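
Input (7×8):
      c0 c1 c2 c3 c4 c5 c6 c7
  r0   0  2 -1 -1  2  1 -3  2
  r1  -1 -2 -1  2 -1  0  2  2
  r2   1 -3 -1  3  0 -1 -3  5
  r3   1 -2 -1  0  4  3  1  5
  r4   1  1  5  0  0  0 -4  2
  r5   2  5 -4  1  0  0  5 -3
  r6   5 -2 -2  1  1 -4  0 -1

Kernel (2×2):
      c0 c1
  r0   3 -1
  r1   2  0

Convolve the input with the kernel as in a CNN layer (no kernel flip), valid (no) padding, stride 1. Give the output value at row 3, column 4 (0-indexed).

The receptive field on the input at this output position is [4 3 / 0 0]. Elementwise product with the kernel and sum: 4·3 + 3·-1 + 0·2.

9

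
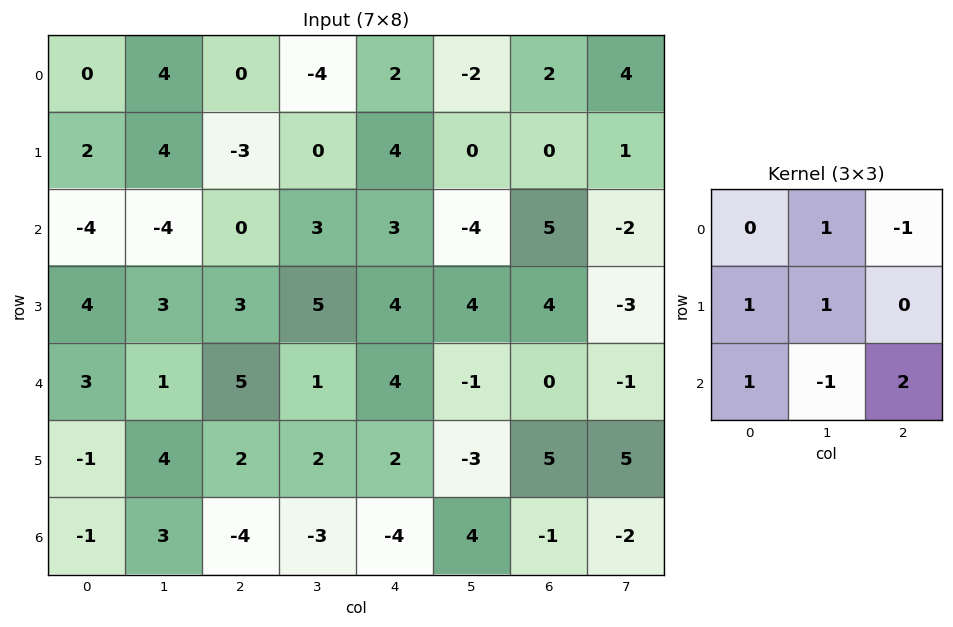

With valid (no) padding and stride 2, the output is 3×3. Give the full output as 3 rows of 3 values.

10 -6 17
15 20 4
-13 -8 -12

Output[0,0]: The receptive field on the input at this output position is [0 4 0 / 2 4 -3 / -4 -4 0]. Elementwise product with the kernel and sum: 4·1 + 0·-1 + 2·1 + 4·1 + -4·1 + -4·-1 + 0·2.
Output[0,1]: The receptive field on the input at this output position is [0 -4 2 / -3 0 4 / 0 3 3]. Elementwise product with the kernel and sum: -4·1 + 2·-1 + -3·1 + 0·1 + 0·1 + 3·-1 + 3·2.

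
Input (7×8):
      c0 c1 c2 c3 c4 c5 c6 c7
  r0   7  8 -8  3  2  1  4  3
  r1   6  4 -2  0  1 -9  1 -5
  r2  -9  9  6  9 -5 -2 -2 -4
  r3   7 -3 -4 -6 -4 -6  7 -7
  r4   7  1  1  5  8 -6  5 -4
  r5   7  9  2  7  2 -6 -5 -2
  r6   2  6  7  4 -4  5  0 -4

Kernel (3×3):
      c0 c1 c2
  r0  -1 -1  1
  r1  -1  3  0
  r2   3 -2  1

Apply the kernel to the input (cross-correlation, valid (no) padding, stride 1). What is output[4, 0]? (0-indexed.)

The receptive field on the input at this output position is [7 1 1 / 7 9 2 / 2 6 7]. Elementwise product with the kernel and sum: 7·-1 + 1·-1 + 1·1 + 7·-1 + 9·3 + 2·3 + 6·-2 + 7·1.

14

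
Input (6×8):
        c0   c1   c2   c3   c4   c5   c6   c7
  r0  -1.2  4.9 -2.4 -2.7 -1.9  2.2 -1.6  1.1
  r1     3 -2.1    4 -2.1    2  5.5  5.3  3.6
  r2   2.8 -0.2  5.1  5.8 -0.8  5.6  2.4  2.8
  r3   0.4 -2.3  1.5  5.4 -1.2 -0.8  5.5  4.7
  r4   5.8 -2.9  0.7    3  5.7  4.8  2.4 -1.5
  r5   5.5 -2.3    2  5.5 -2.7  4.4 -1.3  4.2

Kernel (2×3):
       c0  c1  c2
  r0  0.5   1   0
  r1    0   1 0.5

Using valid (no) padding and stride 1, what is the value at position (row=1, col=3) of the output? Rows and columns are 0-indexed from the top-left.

The receptive field on the input at this output position is [-2.1 2 5.5 / 5.8 -0.8 5.6]. Elementwise product with the kernel and sum: -2.1·0.5 + 2·1 + -0.8·1 + 5.6·0.5.

2.95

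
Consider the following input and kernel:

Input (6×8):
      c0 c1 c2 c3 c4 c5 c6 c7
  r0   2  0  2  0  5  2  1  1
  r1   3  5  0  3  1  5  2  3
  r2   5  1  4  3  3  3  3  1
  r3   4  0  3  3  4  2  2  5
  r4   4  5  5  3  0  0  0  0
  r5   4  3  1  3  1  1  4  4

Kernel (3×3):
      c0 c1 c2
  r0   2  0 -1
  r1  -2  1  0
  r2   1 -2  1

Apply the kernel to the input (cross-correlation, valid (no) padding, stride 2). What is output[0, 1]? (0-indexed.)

3

The receptive field on the input at this output position is [2 0 5 / 0 3 1 / 4 3 3]. Elementwise product with the kernel and sum: 2·2 + 5·-1 + 0·-2 + 3·1 + 4·1 + 3·-2 + 3·1.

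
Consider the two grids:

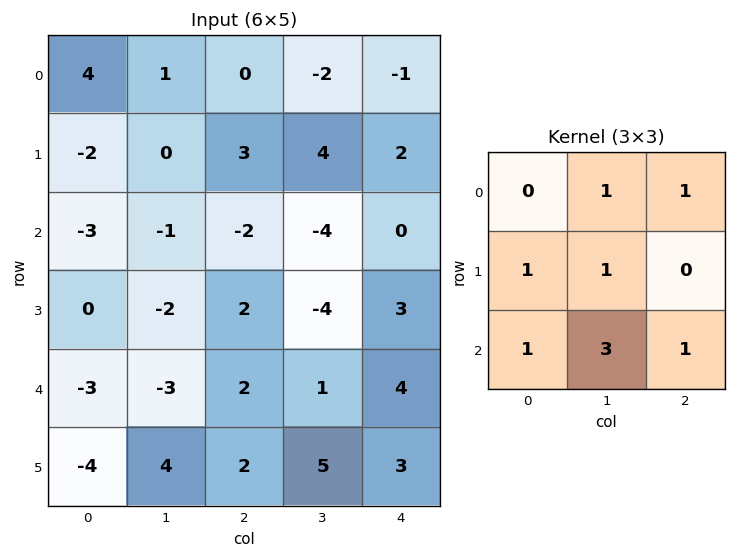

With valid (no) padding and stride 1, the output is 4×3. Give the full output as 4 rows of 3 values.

Output[0,0]: The receptive field on the input at this output position is [4 1 0 / -2 0 3 / -3 -1 -2]. Elementwise product with the kernel and sum: 1·1 + 0·1 + -2·1 + 0·1 + -3·1 + -1·3 + -2·1.

-9 -10 -10
-5 4 -7
-15 -2 3
4 12 22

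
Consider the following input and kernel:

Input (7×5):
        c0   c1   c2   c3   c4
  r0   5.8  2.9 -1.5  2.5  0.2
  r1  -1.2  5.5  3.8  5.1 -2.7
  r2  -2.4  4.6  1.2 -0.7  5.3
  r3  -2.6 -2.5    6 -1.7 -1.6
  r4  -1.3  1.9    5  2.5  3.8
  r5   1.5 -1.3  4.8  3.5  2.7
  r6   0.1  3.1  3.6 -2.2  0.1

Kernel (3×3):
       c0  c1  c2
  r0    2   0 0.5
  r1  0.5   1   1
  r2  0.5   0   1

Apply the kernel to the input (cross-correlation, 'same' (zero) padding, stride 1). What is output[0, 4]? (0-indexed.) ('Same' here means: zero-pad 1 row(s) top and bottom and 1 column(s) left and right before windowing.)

4

The receptive field on the zero-padded input at this output position is [0 0 0 / 2.5 0.2 0 / 5.1 -2.7 0]. Elementwise product with the kernel and sum: 0·2 + 0·0.5 + 2.5·0.5 + 0.2·1 + 0·1 + 5.1·0.5 + 0·1.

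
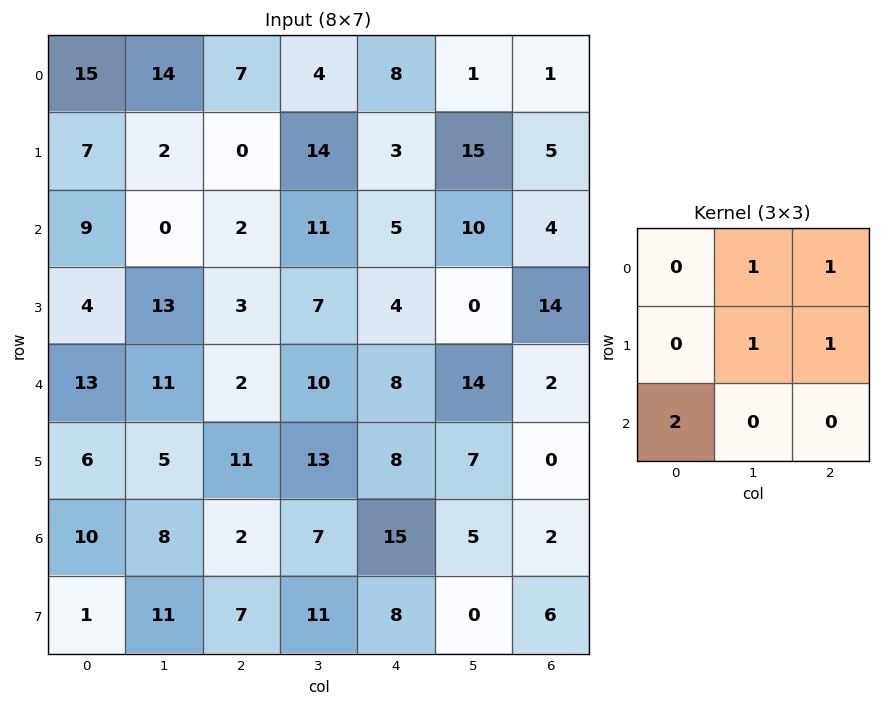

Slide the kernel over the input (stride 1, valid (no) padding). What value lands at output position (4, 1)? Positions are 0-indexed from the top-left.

52

The receptive field on the input at this output position is [11 2 10 / 5 11 13 / 8 2 7]. Elementwise product with the kernel and sum: 2·1 + 10·1 + 11·1 + 13·1 + 8·2.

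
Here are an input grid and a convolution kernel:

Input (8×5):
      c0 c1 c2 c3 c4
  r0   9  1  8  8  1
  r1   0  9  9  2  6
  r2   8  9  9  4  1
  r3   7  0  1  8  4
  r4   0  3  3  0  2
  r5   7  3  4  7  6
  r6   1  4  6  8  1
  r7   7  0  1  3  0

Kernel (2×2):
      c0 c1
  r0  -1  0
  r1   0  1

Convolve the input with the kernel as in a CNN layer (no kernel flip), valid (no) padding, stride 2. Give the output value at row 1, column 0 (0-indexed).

The receptive field on the input at this output position is [8 9 / 7 0]. Elementwise product with the kernel and sum: 8·-1 + 0·1.

-8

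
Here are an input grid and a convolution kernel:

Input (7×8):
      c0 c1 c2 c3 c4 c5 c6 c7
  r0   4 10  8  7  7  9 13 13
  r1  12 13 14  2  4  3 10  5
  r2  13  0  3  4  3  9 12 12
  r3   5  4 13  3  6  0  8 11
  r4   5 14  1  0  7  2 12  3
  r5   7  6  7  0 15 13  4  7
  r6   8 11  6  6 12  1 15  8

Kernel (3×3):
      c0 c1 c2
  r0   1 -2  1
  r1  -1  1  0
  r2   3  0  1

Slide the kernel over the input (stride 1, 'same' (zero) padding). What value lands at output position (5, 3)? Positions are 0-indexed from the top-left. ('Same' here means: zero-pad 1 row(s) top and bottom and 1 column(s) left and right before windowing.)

The receptive field on the zero-padded input at this output position is [1 0 7 / 7 0 15 / 6 6 12]. Elementwise product with the kernel and sum: 1·1 + 0·-2 + 7·1 + 7·-1 + 0·1 + 6·3 + 12·1.

31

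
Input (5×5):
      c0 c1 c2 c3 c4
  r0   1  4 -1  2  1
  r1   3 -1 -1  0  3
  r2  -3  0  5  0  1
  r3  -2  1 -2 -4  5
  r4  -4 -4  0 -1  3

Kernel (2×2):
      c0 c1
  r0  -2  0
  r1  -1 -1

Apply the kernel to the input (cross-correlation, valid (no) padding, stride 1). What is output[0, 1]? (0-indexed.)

-6

The receptive field on the input at this output position is [4 -1 / -1 -1]. Elementwise product with the kernel and sum: 4·-2 + -1·-1 + -1·-1.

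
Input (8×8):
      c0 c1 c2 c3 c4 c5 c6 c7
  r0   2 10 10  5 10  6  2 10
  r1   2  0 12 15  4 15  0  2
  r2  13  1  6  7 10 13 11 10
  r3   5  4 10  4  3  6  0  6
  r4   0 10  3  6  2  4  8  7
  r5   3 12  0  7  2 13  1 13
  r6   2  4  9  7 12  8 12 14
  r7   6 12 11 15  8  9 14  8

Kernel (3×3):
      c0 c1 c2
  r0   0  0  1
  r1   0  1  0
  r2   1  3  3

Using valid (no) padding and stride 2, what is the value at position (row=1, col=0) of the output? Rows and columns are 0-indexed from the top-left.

49

The receptive field on the input at this output position is [13 1 6 / 5 4 10 / 0 10 3]. Elementwise product with the kernel and sum: 6·1 + 4·1 + 0·1 + 10·3 + 3·3.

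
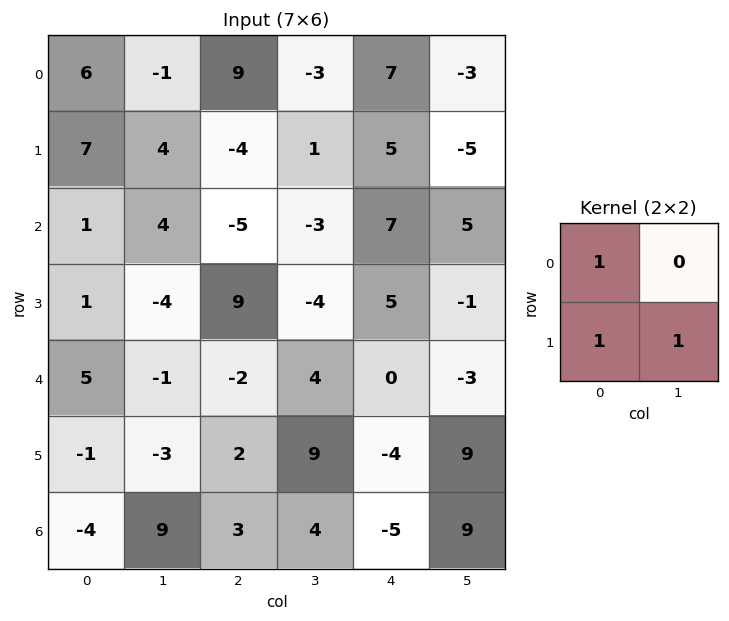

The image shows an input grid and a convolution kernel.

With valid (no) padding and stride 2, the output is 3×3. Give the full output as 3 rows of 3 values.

Output[0,0]: The receptive field on the input at this output position is [6 -1 / 7 4]. Elementwise product with the kernel and sum: 6·1 + 7·1 + 4·1.
Output[0,1]: The receptive field on the input at this output position is [9 -3 / -4 1]. Elementwise product with the kernel and sum: 9·1 + -4·1 + 1·1.

17 6 7
-2 0 11
1 9 5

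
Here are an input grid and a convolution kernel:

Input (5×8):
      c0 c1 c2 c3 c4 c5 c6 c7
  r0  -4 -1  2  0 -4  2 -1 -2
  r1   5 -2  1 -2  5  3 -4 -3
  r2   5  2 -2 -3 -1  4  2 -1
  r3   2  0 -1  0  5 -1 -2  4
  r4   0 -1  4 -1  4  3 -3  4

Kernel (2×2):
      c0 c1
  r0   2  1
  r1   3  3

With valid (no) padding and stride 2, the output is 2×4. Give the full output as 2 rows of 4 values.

0 1 18 -25
18 -10 14 9

Output[0,0]: The receptive field on the input at this output position is [-4 -1 / 5 -2]. Elementwise product with the kernel and sum: -4·2 + -1·1 + 5·3 + -2·3.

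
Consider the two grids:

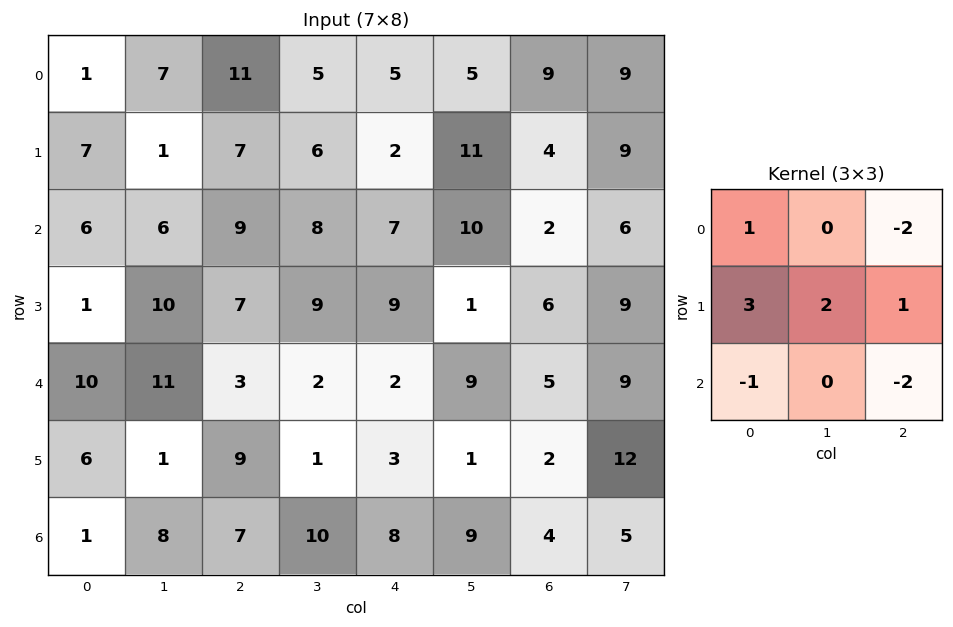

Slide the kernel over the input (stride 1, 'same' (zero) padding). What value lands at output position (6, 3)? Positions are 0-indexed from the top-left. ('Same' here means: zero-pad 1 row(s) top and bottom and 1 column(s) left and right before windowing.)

The receptive field on the zero-padded input at this output position is [9 1 3 / 7 10 8 / 0 0 0]. Elementwise product with the kernel and sum: 9·1 + 3·-2 + 7·3 + 10·2 + 8·1 + 0·-1 + 0·-2.

52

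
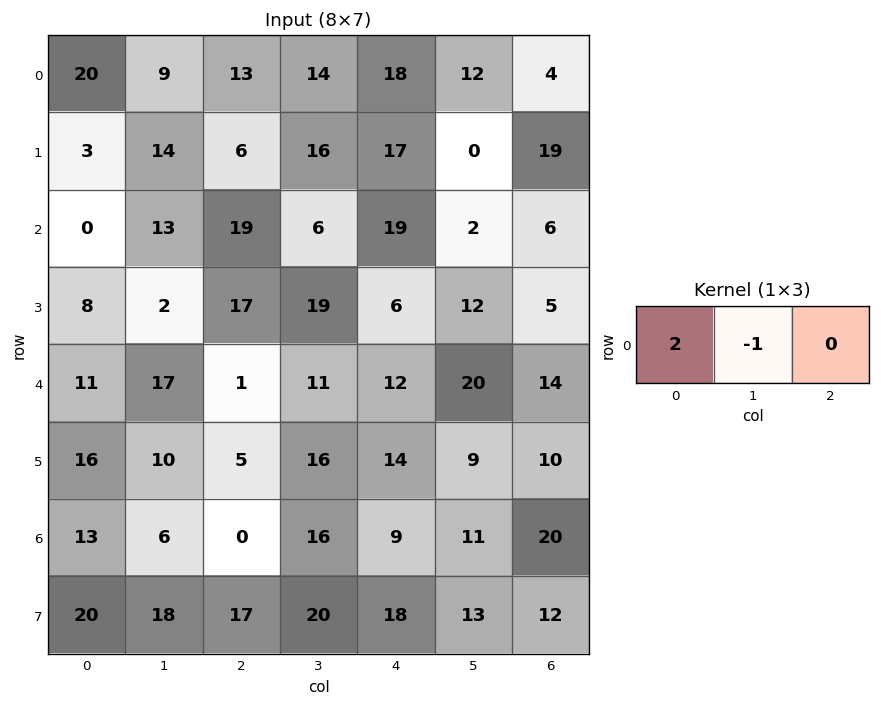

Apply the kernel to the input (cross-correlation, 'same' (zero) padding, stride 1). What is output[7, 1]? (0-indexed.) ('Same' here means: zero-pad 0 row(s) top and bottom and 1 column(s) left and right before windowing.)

The receptive field on the zero-padded input at this output position is [20 18 17]. Elementwise product with the kernel and sum: 20·2 + 18·-1.

22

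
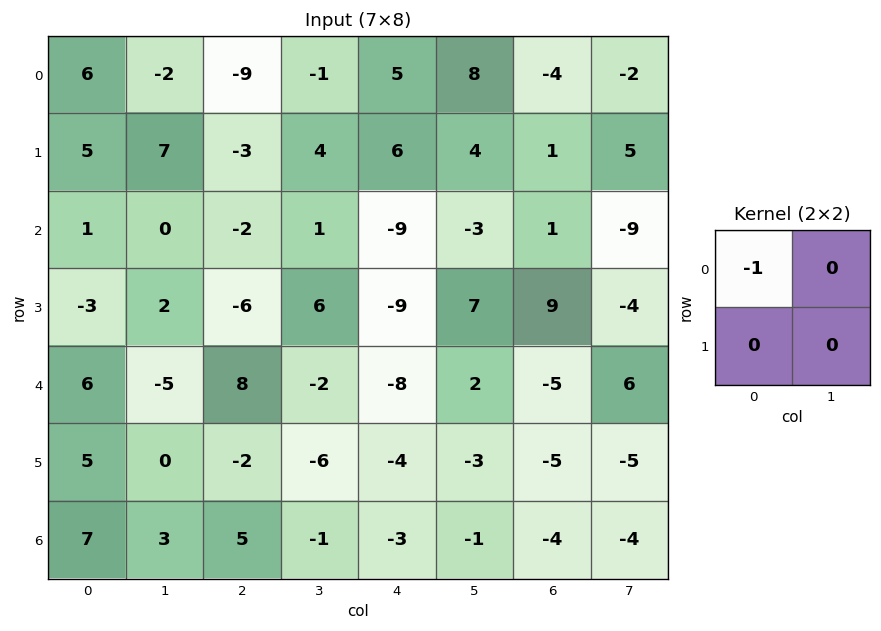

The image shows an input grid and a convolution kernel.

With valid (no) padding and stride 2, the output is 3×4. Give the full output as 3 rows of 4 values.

Output[0,0]: The receptive field on the input at this output position is [6 -2 / 5 7]. Elementwise product with the kernel and sum: 6·-1.

-6 9 -5 4
-1 2 9 -1
-6 -8 8 5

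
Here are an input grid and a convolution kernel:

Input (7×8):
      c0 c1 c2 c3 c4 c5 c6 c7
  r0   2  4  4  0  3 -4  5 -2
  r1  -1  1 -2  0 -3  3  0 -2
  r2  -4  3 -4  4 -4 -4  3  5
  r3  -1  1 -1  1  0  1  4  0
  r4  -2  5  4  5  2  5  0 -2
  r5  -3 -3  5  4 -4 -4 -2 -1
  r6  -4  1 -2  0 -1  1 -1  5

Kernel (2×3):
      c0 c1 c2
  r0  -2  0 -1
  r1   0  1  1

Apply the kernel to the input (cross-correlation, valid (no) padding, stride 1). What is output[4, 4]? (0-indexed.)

The receptive field on the input at this output position is [2 5 0 / -4 -4 -2]. Elementwise product with the kernel and sum: 2·-2 + 0·-1 + -4·1 + -2·1.

-10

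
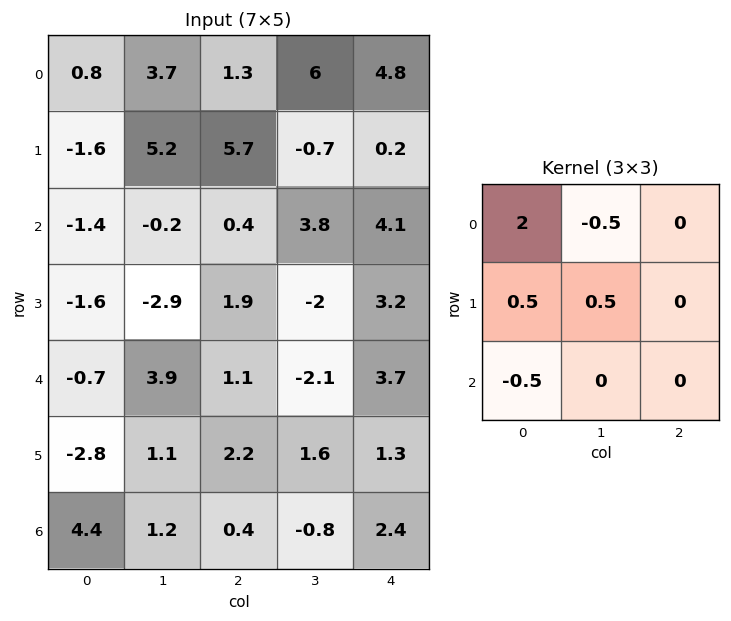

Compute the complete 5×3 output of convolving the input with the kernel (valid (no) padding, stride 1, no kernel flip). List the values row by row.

Output[0,0]: The receptive field on the input at this output position is [0.8 3.7 1.3 / -1.6 5.2 5.7 / -1.4 -0.2 0.4]. Elementwise product with the kernel and sum: 0.8·2 + 3.7·-0.5 + -1.6·0.5 + 5.2·0.5 + -1.4·-0.5.
Output[0,1]: The receptive field on the input at this output position is [3.7 1.3 6 / 5.2 5.7 -0.7 / -0.2 0.4 3.8]. Elementwise product with the kernel and sum: 3.7·2 + 1.3·-0.5 + 5.2·0.5 + 5.7·0.5 + -0.2·-0.5.

2.25 12.3 1.9
-5.8 9.1 12.9
-4.6 -3.05 -1.7
1.25 -4.8 3.2
-6.4 8.3 4.95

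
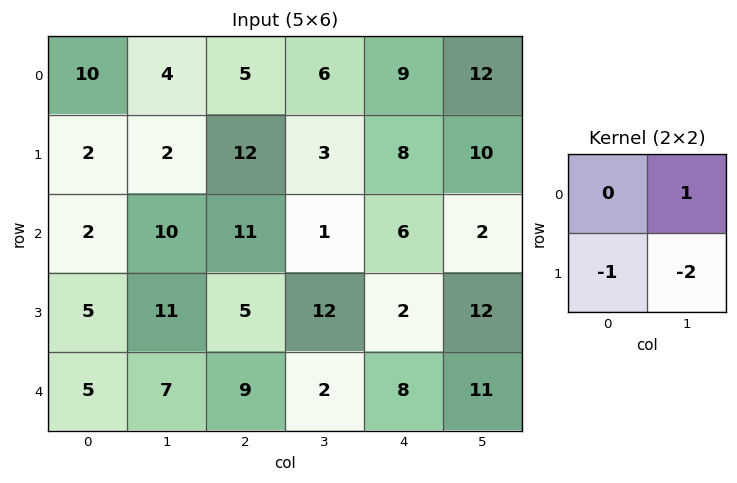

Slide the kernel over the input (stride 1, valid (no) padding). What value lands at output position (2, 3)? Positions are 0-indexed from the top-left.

The receptive field on the input at this output position is [1 6 / 12 2]. Elementwise product with the kernel and sum: 6·1 + 12·-1 + 2·-2.

-10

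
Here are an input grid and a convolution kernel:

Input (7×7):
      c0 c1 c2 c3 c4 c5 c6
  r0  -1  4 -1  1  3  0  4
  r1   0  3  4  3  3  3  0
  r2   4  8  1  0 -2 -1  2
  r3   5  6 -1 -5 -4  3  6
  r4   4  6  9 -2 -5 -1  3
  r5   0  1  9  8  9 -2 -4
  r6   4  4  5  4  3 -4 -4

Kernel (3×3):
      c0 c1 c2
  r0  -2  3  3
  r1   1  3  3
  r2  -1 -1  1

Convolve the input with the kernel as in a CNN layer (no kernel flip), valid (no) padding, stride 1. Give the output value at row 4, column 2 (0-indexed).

The receptive field on the input at this output position is [9 -2 -5 / 9 8 9 / 5 4 3]. Elementwise product with the kernel and sum: 9·-2 + -2·3 + -5·3 + 9·1 + 8·3 + 9·3 + 5·-1 + 4·-1 + 3·1.

15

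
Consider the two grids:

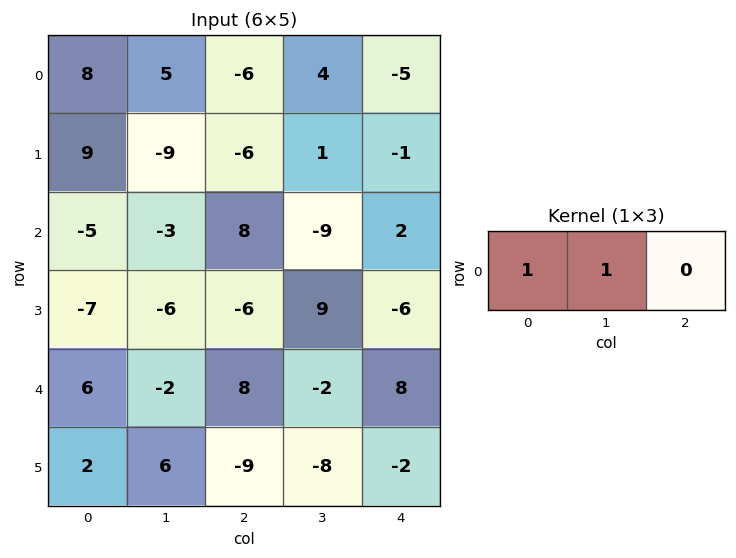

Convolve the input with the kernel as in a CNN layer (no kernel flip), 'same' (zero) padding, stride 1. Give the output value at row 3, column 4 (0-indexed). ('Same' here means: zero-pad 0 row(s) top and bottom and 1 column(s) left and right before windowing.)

The receptive field on the zero-padded input at this output position is [9 -6 0]. Elementwise product with the kernel and sum: 9·1 + -6·1.

3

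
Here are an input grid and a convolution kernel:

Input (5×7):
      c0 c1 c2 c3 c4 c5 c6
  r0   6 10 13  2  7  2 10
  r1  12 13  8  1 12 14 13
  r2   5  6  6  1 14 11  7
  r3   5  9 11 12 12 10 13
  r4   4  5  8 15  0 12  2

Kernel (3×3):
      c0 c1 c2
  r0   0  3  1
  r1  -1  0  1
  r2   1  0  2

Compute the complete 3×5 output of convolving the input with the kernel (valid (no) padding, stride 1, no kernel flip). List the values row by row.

Output[0,0]: The receptive field on the input at this output position is [6 10 13 / 12 13 8 / 5 6 6]. Elementwise product with the kernel and sum: 10·3 + 13·1 + 12·-1 + 8·1 + 5·1 + 6·2.
Output[0,1]: The receptive field on the input at this output position is [10 13 2 / 13 8 1 / 6 6 1]. Elementwise product with the kernel and sum: 13·3 + 2·1 + 13·-1 + 1·1 + 6·1 + 1·2.

56 37 51 59 45
75 53 58 92 86
50 57 26 90 45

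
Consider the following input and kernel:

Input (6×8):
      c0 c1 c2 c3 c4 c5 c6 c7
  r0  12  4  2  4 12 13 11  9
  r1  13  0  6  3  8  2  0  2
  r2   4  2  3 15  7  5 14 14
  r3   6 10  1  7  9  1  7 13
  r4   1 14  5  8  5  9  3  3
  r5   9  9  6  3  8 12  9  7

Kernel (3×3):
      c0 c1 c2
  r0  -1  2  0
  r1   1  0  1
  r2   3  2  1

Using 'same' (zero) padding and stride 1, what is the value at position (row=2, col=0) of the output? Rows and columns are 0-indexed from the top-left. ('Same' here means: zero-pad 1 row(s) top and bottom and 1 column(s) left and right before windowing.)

50

The receptive field on the zero-padded input at this output position is [0 13 0 / 0 4 2 / 0 6 10]. Elementwise product with the kernel and sum: 0·-1 + 13·2 + 0·1 + 2·1 + 0·3 + 6·2 + 10·1.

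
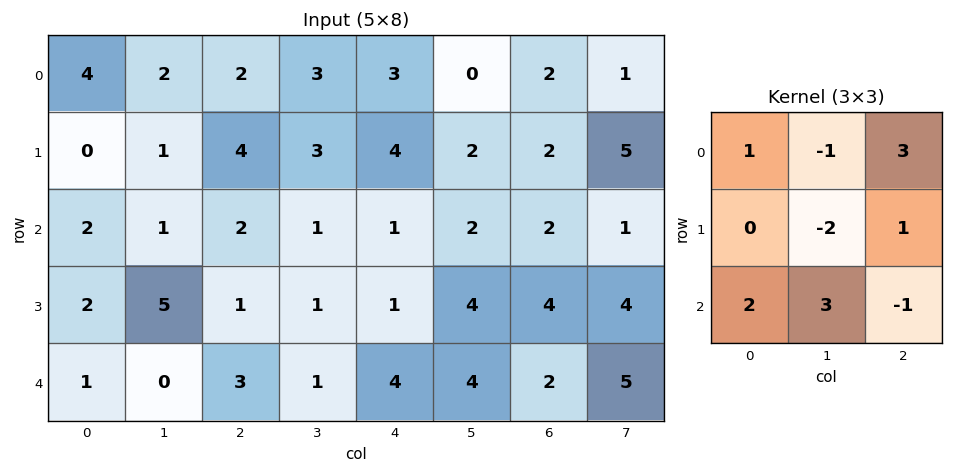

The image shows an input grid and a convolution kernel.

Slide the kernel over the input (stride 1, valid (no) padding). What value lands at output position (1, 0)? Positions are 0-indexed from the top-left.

The receptive field on the input at this output position is [0 1 4 / 2 1 2 / 2 5 1]. Elementwise product with the kernel and sum: 0·1 + 1·-1 + 4·3 + 1·-2 + 2·1 + 2·2 + 5·3 + 1·-1.

29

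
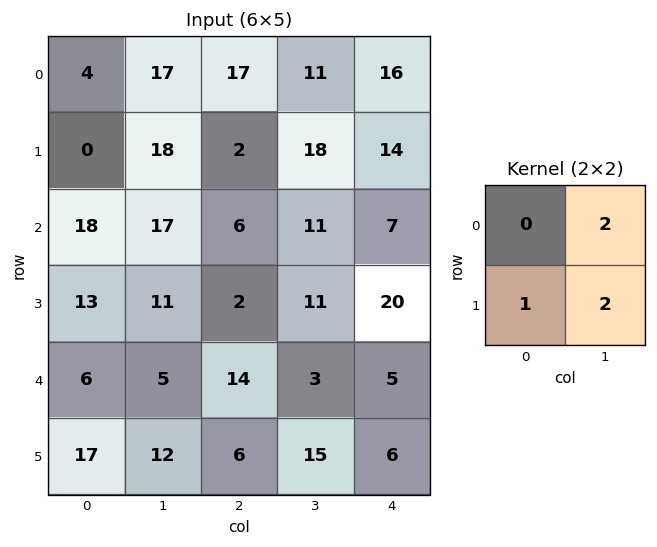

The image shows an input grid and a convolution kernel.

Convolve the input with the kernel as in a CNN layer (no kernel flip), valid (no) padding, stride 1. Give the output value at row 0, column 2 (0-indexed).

The receptive field on the input at this output position is [17 11 / 2 18]. Elementwise product with the kernel and sum: 11·2 + 2·1 + 18·2.

60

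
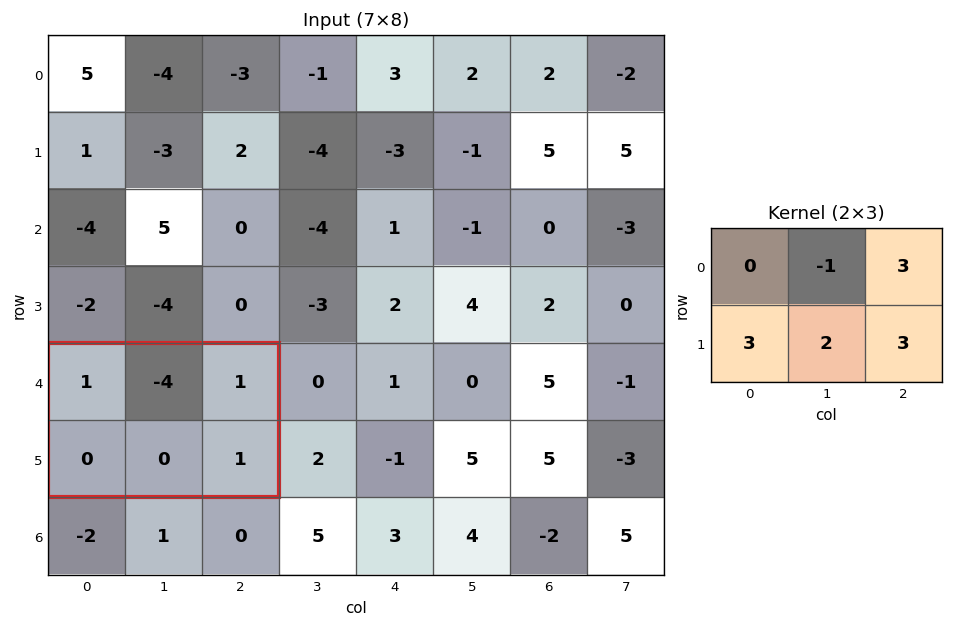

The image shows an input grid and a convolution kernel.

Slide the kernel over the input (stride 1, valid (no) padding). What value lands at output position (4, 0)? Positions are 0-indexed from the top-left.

10

The receptive field on the input at this output position is [1 -4 1 / 0 0 1]. Elementwise product with the kernel and sum: -4·-1 + 1·3 + 0·3 + 0·2 + 1·3.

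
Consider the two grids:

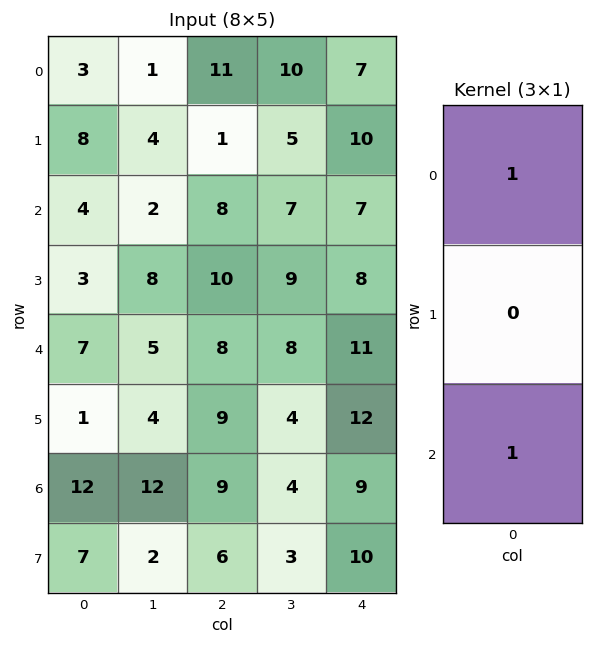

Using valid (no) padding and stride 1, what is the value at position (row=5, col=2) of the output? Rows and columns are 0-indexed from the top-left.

The receptive field on the input at this output position is [9 / 9 / 6]. Elementwise product with the kernel and sum: 9·1 + 6·1.

15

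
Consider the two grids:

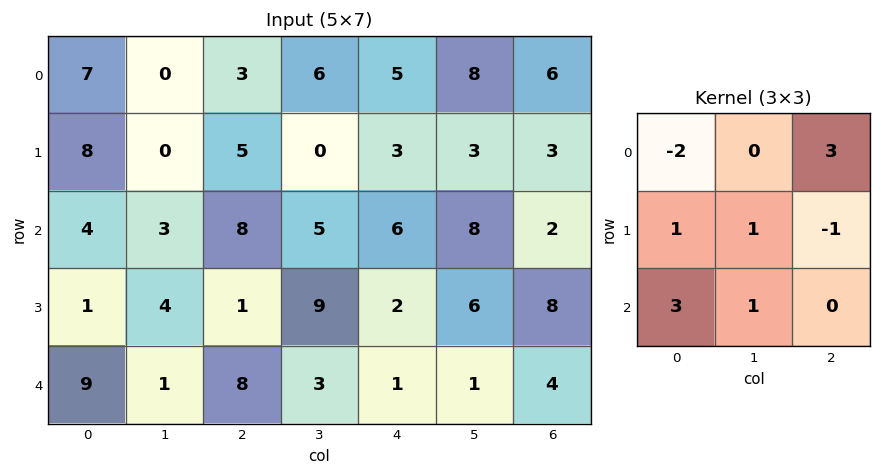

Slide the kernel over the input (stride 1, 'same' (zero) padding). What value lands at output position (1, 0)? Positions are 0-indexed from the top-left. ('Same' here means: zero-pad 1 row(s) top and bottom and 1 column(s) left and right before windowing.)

The receptive field on the zero-padded input at this output position is [0 7 0 / 0 8 0 / 0 4 3]. Elementwise product with the kernel and sum: 0·-2 + 0·3 + 0·1 + 8·1 + 0·-1 + 0·3 + 4·1.

12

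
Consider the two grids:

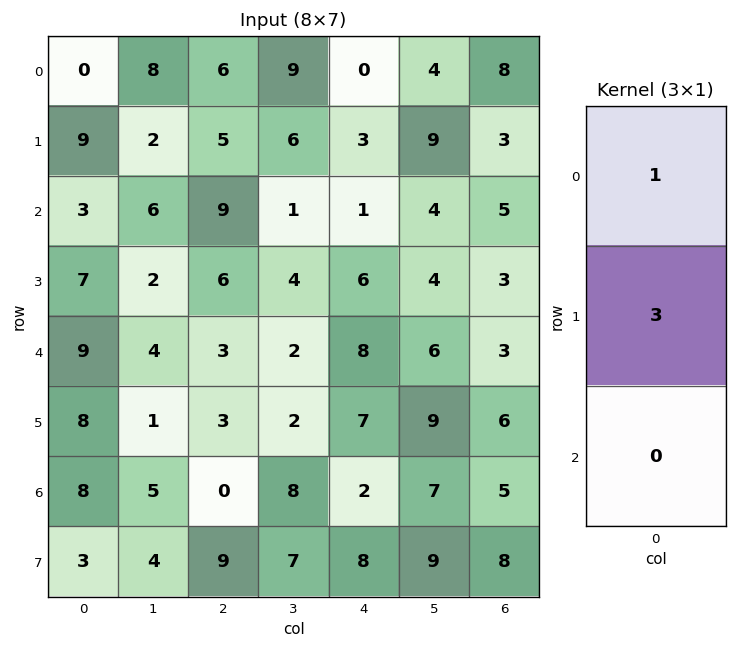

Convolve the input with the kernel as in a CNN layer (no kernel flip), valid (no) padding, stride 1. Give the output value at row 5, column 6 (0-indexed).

21

The receptive field on the input at this output position is [6 / 5 / 8]. Elementwise product with the kernel and sum: 6·1 + 5·3.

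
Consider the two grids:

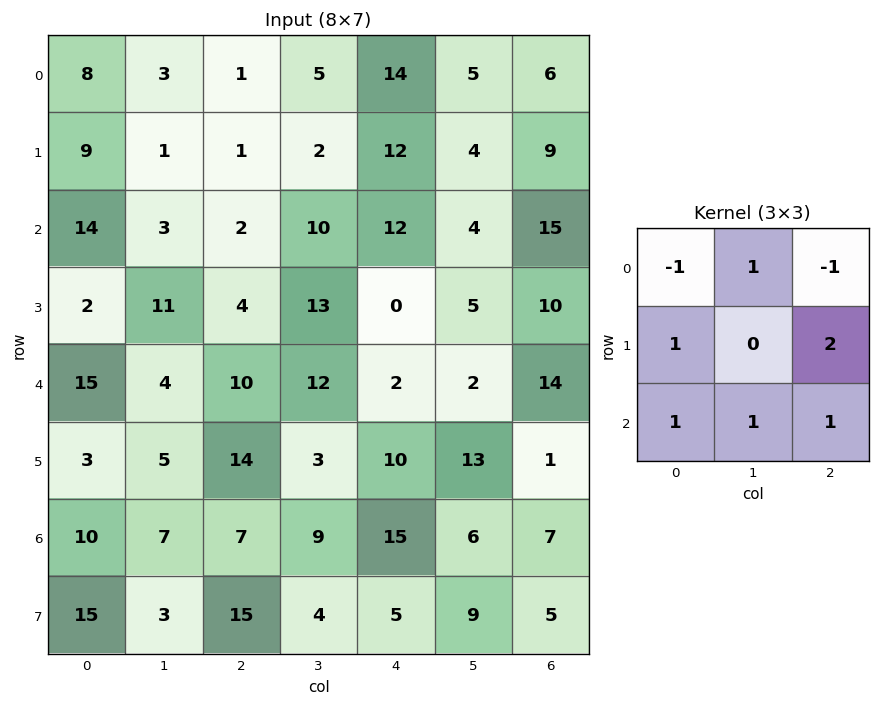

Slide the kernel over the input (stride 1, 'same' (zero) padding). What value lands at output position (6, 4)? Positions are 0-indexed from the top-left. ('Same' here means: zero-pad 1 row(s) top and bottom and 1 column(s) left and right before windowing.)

33

The receptive field on the zero-padded input at this output position is [3 10 13 / 9 15 6 / 4 5 9]. Elementwise product with the kernel and sum: 3·-1 + 10·1 + 13·-1 + 9·1 + 6·2 + 4·1 + 5·1 + 9·1.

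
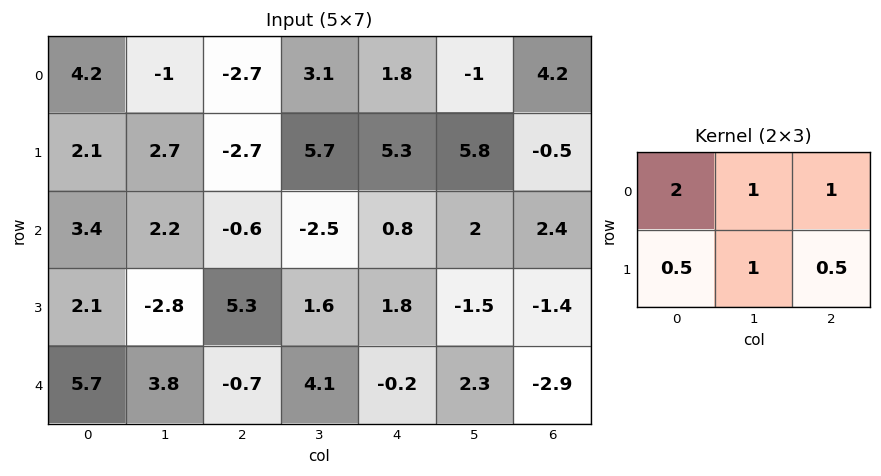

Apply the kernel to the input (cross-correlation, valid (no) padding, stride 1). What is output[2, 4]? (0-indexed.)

4.7

The receptive field on the input at this output position is [0.8 2 2.4 / 1.8 -1.5 -1.4]. Elementwise product with the kernel and sum: 0.8·2 + 2·1 + 2.4·1 + 1.8·0.5 + -1.5·1 + -1.4·0.5.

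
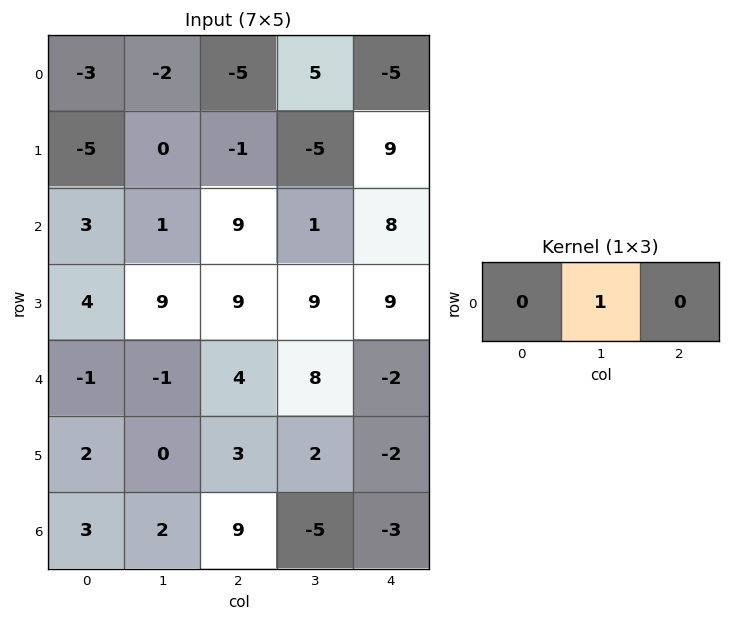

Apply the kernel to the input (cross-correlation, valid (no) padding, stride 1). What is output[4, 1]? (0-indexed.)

4

The receptive field on the input at this output position is [-1 4 8]. Elementwise product with the kernel and sum: 4·1.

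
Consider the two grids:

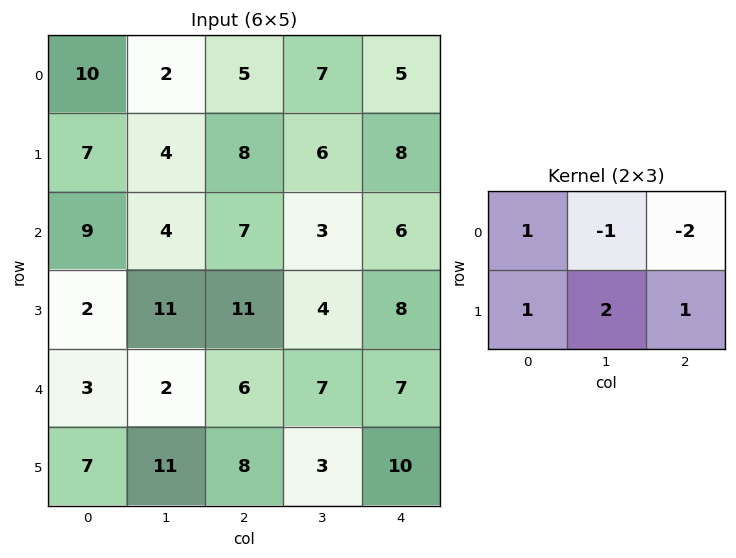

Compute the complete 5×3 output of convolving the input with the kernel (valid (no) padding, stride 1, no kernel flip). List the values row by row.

Output[0,0]: The receptive field on the input at this output position is [10 2 5 / 7 4 8]. Elementwise product with the kernel and sum: 10·1 + 2·-1 + 5·-2 + 7·1 + 4·2 + 8·1.

21 9 16
11 5 5
26 28 19
-18 13 18
26 12 9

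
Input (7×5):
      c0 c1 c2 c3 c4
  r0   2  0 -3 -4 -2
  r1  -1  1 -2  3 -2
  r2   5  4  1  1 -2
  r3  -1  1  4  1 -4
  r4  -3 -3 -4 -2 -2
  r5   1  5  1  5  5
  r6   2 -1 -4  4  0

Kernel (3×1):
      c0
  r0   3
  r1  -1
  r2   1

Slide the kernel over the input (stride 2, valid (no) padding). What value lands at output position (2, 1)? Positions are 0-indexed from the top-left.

-17

The receptive field on the input at this output position is [-4 / 1 / -4]. Elementwise product with the kernel and sum: -4·3 + 1·-1 + -4·1.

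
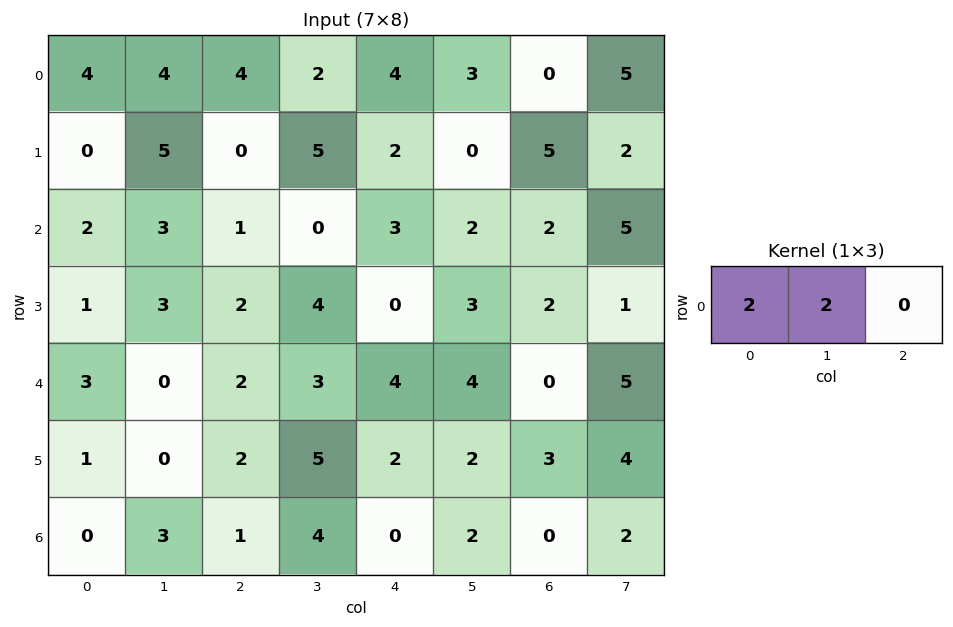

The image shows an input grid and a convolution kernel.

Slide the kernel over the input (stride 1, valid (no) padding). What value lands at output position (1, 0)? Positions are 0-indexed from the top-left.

10

The receptive field on the input at this output position is [0 5 0]. Elementwise product with the kernel and sum: 0·2 + 5·2.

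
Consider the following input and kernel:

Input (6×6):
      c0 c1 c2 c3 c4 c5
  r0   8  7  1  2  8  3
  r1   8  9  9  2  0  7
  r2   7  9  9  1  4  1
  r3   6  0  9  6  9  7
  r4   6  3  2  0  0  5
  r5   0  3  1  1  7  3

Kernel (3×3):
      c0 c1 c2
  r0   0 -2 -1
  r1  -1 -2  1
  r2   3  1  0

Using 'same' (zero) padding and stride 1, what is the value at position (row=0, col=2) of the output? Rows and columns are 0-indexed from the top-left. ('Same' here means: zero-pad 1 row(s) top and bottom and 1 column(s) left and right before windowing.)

29

The receptive field on the zero-padded input at this output position is [0 0 0 / 7 1 2 / 9 9 2]. Elementwise product with the kernel and sum: 0·-2 + 0·-1 + 7·-1 + 1·-2 + 2·1 + 9·3 + 9·1.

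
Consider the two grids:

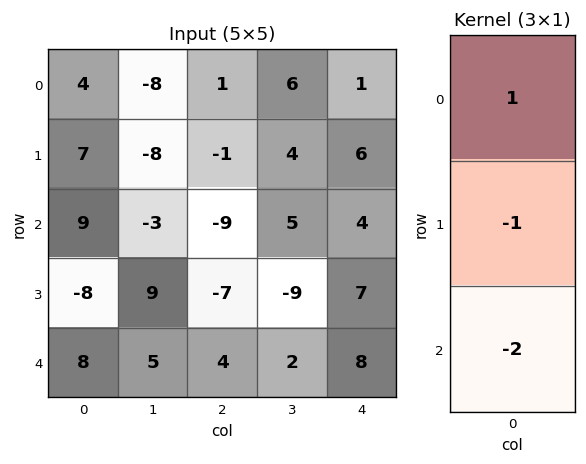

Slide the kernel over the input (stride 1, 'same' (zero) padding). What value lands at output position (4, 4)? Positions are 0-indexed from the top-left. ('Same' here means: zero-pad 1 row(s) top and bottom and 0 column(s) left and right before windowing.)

The receptive field on the zero-padded input at this output position is [7 / 8 / 0]. Elementwise product with the kernel and sum: 7·1 + 8·-1 + 0·-2.

-1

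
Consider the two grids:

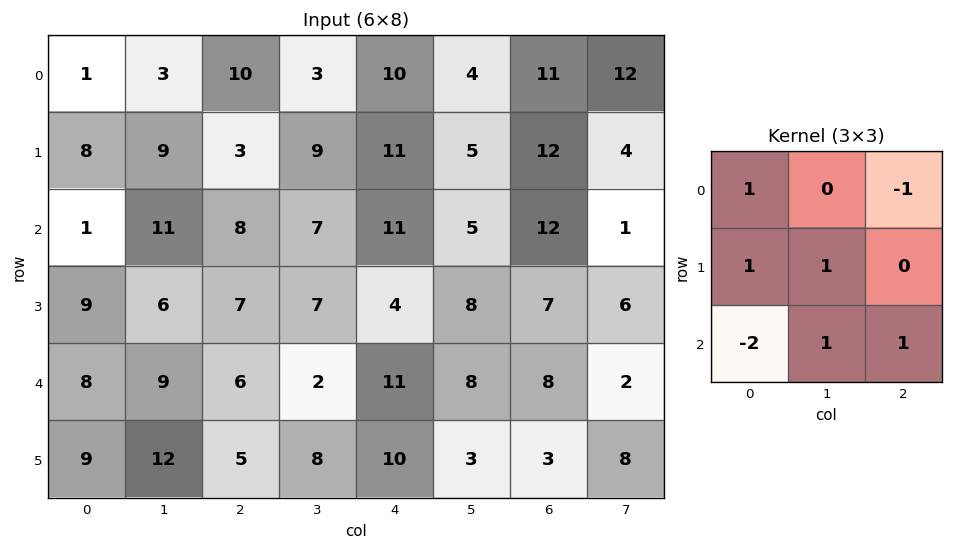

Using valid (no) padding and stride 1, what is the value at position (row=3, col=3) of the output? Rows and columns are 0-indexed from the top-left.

The receptive field on the input at this output position is [7 4 8 / 2 11 8 / 8 10 3]. Elementwise product with the kernel and sum: 7·1 + 8·-1 + 2·1 + 11·1 + 8·-2 + 10·1 + 3·1.

9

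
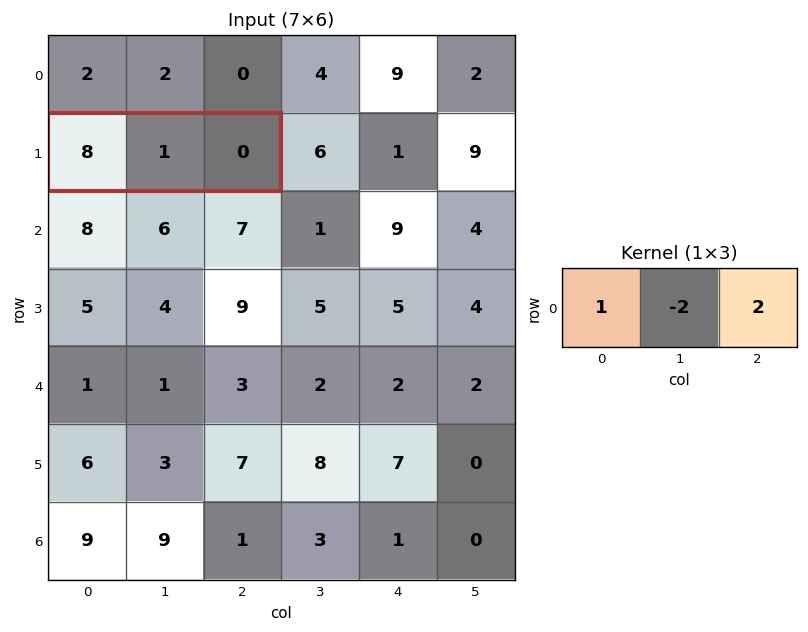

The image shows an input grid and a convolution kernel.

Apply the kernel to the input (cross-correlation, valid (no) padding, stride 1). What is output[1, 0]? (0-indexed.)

6

The receptive field on the input at this output position is [8 1 0]. Elementwise product with the kernel and sum: 8·1 + 1·-2 + 0·2.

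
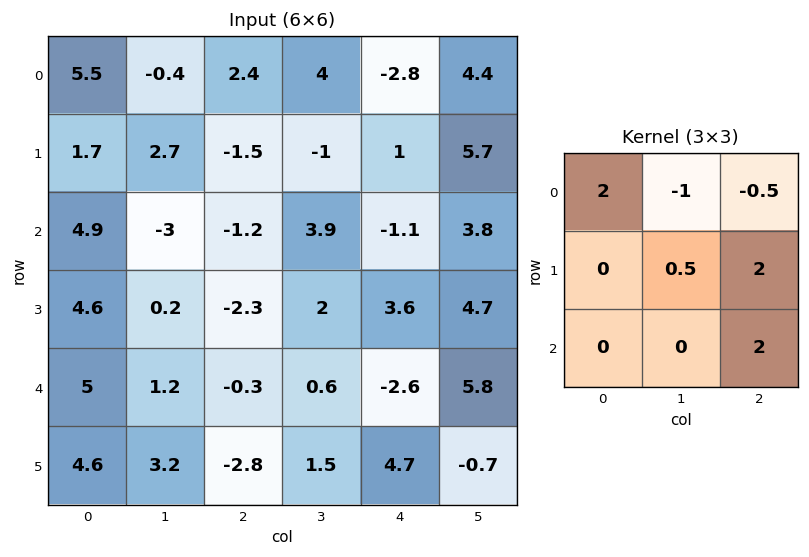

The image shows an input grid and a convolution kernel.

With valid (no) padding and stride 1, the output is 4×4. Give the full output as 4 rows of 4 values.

6.15 -0.15 1.5 28.1
-7.05 18.6 4.45 10.6
8.3 -2.7 -2.75 29.8
4.55 5.75 -3.9 6.95

Output[0,0]: The receptive field on the input at this output position is [5.5 -0.4 2.4 / 1.7 2.7 -1.5 / 4.9 -3 -1.2]. Elementwise product with the kernel and sum: 5.5·2 + -0.4·-1 + 2.4·-0.5 + 2.7·0.5 + -1.5·2 + -1.2·2.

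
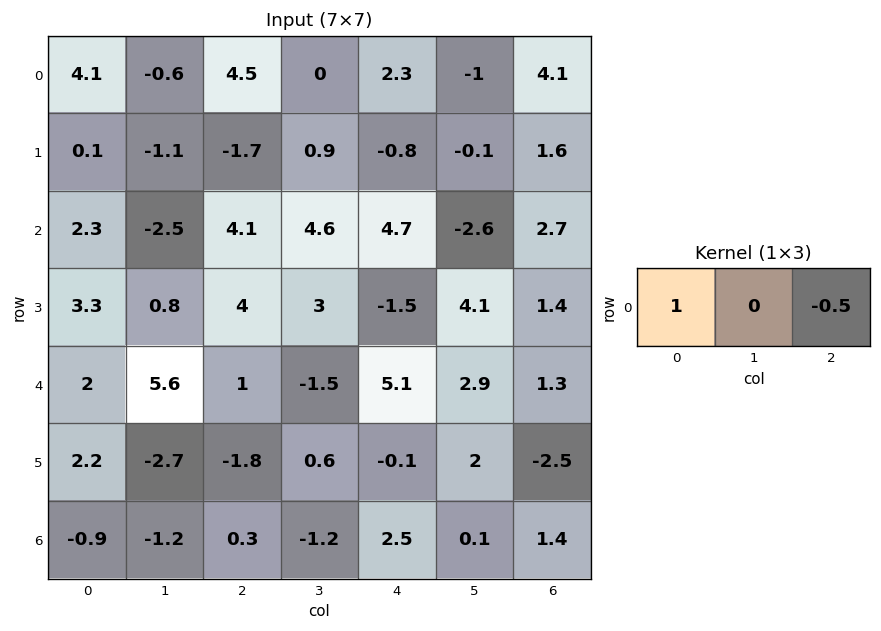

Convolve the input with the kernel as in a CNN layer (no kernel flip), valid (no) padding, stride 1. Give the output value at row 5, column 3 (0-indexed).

-0.4

The receptive field on the input at this output position is [0.6 -0.1 2]. Elementwise product with the kernel and sum: 0.6·1 + 2·-0.5.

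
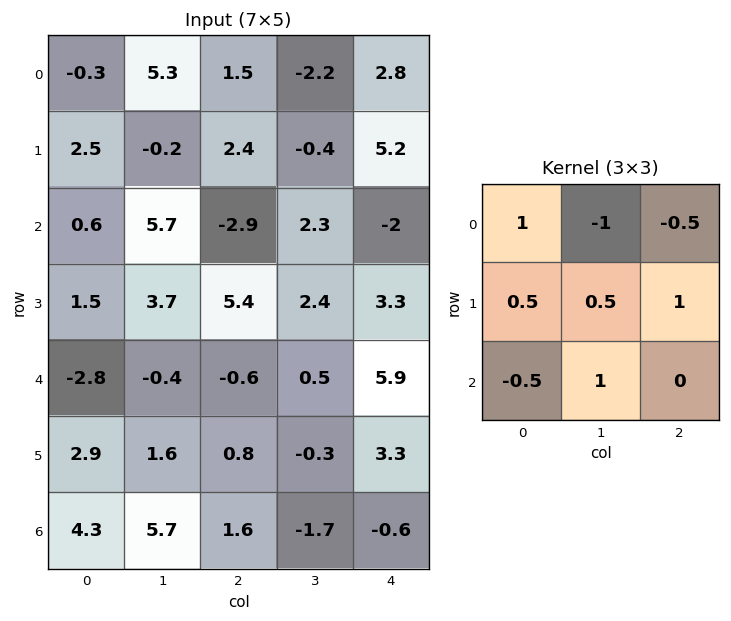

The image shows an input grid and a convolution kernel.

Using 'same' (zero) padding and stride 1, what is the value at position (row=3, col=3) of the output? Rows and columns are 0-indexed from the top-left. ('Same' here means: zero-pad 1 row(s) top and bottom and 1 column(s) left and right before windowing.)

3.8

The receptive field on the zero-padded input at this output position is [-2.9 2.3 -2 / 5.4 2.4 3.3 / -0.6 0.5 5.9]. Elementwise product with the kernel and sum: -2.9·1 + 2.3·-1 + -2·-0.5 + 5.4·0.5 + 2.4·0.5 + 3.3·1 + -0.6·-0.5 + 0.5·1.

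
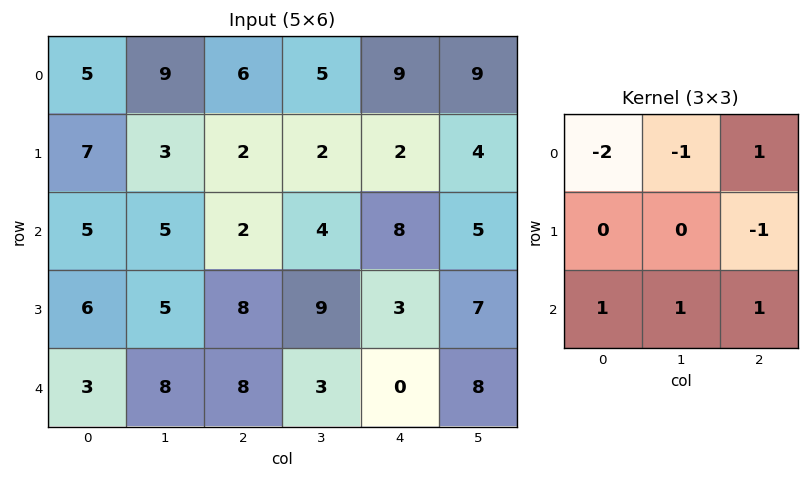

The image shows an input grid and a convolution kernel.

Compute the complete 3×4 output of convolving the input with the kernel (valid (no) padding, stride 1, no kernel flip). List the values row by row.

Output[0,0]: The receptive field on the input at this output position is [5 9 6 / 7 3 2 / 5 5 2]. Elementwise product with the kernel and sum: 5·-2 + 9·-1 + 6·1 + 2·-1 + 5·1 + 5·1 + 2·1.

-3 -10 4 3
2 12 8 12
-2 2 8 -7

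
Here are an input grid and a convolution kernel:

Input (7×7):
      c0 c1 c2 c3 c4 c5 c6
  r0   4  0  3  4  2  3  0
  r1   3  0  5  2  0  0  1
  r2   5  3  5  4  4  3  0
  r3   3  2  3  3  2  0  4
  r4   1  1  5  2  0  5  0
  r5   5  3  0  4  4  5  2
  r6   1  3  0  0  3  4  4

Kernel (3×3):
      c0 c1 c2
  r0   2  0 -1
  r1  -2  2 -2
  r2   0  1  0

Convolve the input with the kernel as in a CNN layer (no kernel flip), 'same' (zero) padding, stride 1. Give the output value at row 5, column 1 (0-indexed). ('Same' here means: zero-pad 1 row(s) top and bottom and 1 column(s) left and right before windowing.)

The receptive field on the zero-padded input at this output position is [1 1 5 / 5 3 0 / 1 3 0]. Elementwise product with the kernel and sum: 1·2 + 5·-1 + 5·-2 + 3·2 + 0·-2 + 3·1.

-4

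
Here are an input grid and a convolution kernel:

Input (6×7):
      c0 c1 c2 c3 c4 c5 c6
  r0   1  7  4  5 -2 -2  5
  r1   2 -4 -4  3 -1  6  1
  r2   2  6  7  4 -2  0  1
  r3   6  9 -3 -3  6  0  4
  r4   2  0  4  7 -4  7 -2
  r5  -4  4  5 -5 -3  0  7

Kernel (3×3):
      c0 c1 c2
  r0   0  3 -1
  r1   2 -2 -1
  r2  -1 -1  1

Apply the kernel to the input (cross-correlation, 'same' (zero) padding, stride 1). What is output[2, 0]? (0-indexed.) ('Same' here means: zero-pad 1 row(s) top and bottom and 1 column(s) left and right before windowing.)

3

The receptive field on the zero-padded input at this output position is [0 2 -4 / 0 2 6 / 0 6 9]. Elementwise product with the kernel and sum: 2·3 + -4·-1 + 0·2 + 2·-2 + 6·-1 + 0·-1 + 6·-1 + 9·1.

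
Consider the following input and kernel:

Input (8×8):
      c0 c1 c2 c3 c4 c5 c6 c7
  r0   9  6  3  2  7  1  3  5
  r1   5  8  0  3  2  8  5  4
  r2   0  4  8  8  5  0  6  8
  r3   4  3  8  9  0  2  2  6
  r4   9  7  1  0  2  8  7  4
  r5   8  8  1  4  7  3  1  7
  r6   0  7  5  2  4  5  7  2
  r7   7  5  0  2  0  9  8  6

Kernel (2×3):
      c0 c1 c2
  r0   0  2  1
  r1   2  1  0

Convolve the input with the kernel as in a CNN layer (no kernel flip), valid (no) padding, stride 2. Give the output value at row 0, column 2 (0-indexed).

17

The receptive field on the input at this output position is [7 1 3 / 2 8 5]. Elementwise product with the kernel and sum: 1·2 + 3·1 + 2·2 + 8·1.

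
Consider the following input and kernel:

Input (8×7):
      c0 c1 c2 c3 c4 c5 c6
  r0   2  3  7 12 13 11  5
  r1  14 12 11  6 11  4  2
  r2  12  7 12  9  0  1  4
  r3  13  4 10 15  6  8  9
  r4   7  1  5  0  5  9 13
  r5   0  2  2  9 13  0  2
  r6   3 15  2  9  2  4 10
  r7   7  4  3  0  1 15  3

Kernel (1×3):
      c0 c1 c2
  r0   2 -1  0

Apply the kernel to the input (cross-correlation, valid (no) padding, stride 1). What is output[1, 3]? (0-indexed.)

1

The receptive field on the input at this output position is [6 11 4]. Elementwise product with the kernel and sum: 6·2 + 11·-1.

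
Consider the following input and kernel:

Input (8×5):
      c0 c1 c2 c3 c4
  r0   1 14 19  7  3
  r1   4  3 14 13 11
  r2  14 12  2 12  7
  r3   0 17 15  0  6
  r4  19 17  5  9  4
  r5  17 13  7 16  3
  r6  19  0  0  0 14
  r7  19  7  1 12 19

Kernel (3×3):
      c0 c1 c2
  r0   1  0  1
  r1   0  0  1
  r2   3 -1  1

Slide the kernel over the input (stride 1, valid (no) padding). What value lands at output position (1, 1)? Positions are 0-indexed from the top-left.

The receptive field on the input at this output position is [3 14 13 / 12 2 12 / 17 15 0]. Elementwise product with the kernel and sum: 3·1 + 13·1 + 12·1 + 17·3 + 15·-1 + 0·1.

64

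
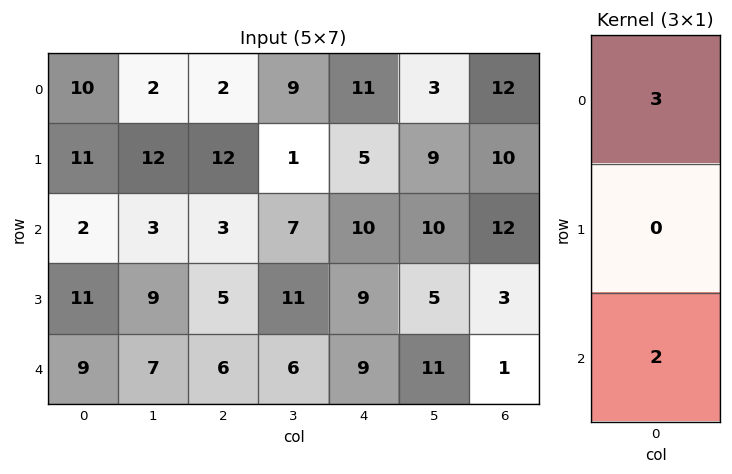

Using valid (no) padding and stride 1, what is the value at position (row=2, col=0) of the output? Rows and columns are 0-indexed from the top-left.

The receptive field on the input at this output position is [2 / 11 / 9]. Elementwise product with the kernel and sum: 2·3 + 9·2.

24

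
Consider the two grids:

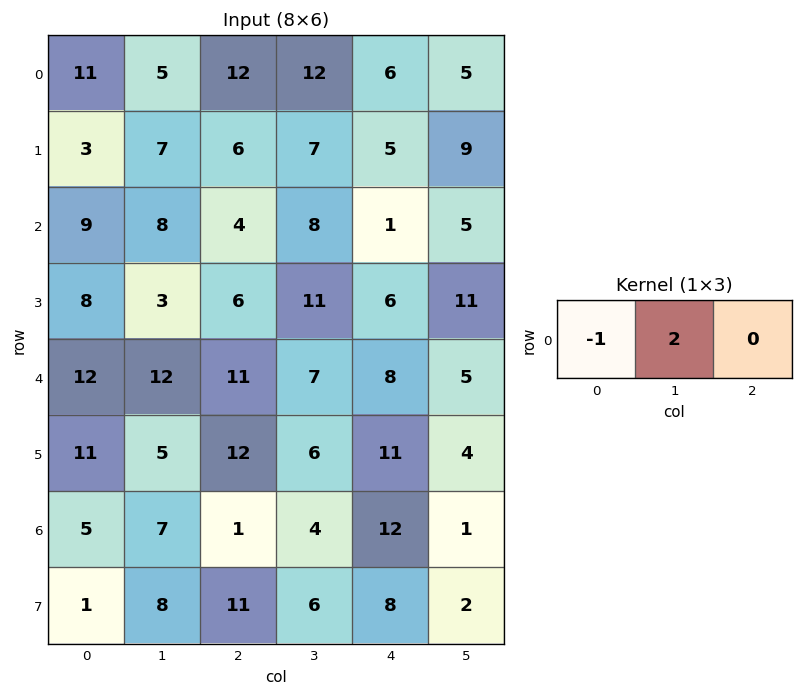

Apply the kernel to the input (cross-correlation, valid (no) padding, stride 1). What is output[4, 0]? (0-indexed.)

12

The receptive field on the input at this output position is [12 12 11]. Elementwise product with the kernel and sum: 12·-1 + 12·2.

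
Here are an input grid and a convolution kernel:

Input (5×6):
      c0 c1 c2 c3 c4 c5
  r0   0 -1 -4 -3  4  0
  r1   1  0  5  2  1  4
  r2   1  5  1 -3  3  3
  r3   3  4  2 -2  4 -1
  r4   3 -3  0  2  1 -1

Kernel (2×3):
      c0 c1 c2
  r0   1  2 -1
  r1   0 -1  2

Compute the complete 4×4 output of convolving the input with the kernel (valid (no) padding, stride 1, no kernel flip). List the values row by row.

12 -7 -14 12
-7 1 17 3
10 4 2 -6
12 14 -6 4

Output[0,0]: The receptive field on the input at this output position is [0 -1 -4 / 1 0 5]. Elementwise product with the kernel and sum: 0·1 + -1·2 + -4·-1 + 0·-1 + 5·2.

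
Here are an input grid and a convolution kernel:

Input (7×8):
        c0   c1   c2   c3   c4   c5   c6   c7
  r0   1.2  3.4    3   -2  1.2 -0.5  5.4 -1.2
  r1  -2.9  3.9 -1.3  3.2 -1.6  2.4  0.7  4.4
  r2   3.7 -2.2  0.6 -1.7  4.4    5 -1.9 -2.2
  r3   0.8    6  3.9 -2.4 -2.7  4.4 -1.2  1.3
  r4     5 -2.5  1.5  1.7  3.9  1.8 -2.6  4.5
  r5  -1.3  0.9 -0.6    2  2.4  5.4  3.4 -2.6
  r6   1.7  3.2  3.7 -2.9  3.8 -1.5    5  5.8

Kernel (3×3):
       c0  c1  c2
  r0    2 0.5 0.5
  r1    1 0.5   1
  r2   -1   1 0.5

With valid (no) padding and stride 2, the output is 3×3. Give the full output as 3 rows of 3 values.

-2.25 4.2 4.8
7.55 4.7 5.25
11.4 3.9 13.1

Output[0,0]: The receptive field on the input at this output position is [1.2 3.4 3 / -2.9 3.9 -1.3 / 3.7 -2.2 0.6]. Elementwise product with the kernel and sum: 1.2·2 + 3.4·0.5 + 3·0.5 + -2.9·1 + 3.9·0.5 + -1.3·1 + 3.7·-1 + -2.2·1 + 0.6·0.5.
Output[0,1]: The receptive field on the input at this output position is [3 -2 1.2 / -1.3 3.2 -1.6 / 0.6 -1.7 4.4]. Elementwise product with the kernel and sum: 3·2 + -2·0.5 + 1.2·0.5 + -1.3·1 + 3.2·0.5 + -1.6·1 + 0.6·-1 + -1.7·1 + 4.4·0.5.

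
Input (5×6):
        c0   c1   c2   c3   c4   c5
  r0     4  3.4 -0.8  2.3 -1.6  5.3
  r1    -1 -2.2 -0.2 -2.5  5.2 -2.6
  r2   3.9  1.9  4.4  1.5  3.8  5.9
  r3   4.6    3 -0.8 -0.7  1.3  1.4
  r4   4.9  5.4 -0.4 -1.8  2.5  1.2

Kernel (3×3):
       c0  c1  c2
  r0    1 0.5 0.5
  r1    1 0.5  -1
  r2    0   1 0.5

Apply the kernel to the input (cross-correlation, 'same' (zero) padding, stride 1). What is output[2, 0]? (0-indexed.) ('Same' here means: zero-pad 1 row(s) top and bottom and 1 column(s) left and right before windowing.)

4.55

The receptive field on the zero-padded input at this output position is [0 -1 -2.2 / 0 3.9 1.9 / 0 4.6 3]. Elementwise product with the kernel and sum: 0·1 + -1·0.5 + -2.2·0.5 + 0·1 + 3.9·0.5 + 1.9·-1 + 4.6·1 + 3·0.5.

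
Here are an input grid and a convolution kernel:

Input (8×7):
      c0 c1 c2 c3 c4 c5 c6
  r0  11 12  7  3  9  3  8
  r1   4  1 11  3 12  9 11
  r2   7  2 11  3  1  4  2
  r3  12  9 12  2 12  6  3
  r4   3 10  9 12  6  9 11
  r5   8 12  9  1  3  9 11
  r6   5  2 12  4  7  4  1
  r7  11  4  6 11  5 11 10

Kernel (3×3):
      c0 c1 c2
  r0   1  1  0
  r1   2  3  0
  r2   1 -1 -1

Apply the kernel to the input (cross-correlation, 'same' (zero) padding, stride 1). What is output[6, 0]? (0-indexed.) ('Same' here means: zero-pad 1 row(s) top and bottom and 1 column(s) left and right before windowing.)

The receptive field on the zero-padded input at this output position is [0 8 12 / 0 5 2 / 0 11 4]. Elementwise product with the kernel and sum: 0·1 + 8·1 + 0·2 + 5·3 + 0·1 + 11·-1 + 4·-1.

8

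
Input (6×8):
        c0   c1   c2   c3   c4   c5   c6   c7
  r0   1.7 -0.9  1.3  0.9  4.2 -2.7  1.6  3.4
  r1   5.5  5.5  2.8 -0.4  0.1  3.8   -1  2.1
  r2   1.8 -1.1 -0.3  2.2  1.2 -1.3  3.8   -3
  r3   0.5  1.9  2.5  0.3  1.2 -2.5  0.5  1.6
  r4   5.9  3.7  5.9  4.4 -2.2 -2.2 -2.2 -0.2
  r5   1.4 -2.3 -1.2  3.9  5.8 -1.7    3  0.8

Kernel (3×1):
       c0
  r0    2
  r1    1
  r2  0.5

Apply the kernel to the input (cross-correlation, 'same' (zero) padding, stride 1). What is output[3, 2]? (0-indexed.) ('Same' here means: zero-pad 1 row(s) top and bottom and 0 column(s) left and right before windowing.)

The receptive field on the zero-padded input at this output position is [-0.3 / 2.5 / 5.9]. Elementwise product with the kernel and sum: -0.3·2 + 2.5·1 + 5.9·0.5.

4.85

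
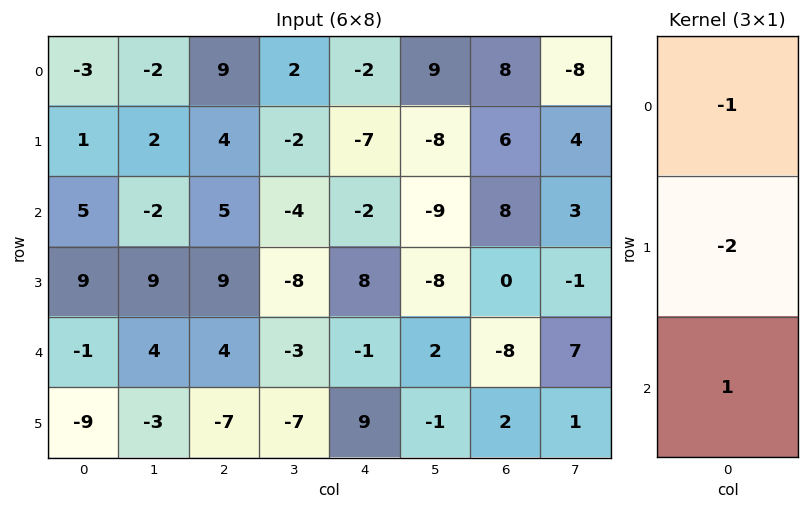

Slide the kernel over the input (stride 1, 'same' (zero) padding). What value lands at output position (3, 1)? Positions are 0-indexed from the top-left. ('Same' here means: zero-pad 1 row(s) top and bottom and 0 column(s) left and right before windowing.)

The receptive field on the zero-padded input at this output position is [-2 / 9 / 4]. Elementwise product with the kernel and sum: -2·-1 + 9·-2 + 4·1.

-12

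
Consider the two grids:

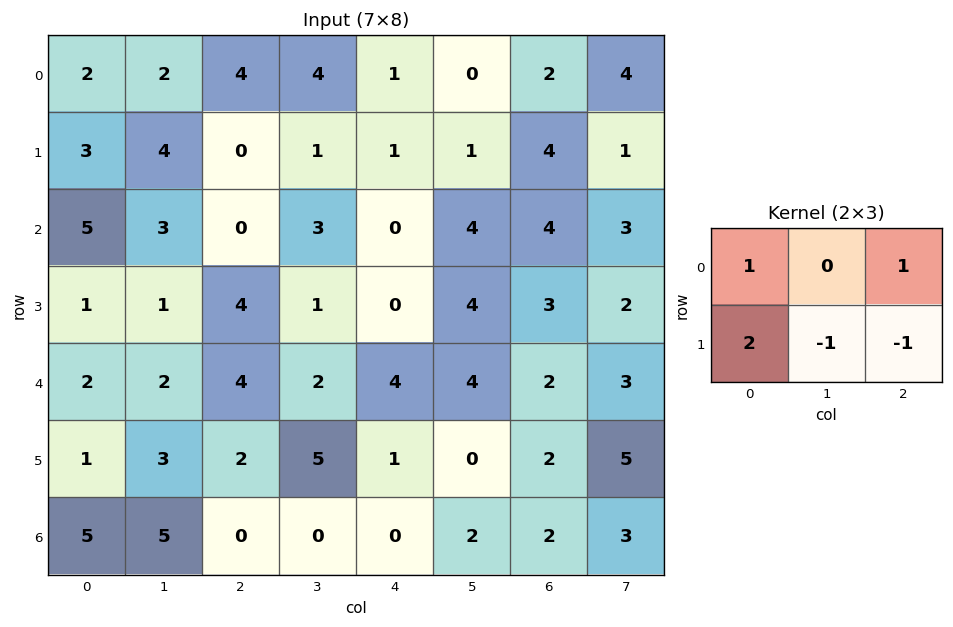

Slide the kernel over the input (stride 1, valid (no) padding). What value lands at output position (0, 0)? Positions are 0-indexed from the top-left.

8

The receptive field on the input at this output position is [2 2 4 / 3 4 0]. Elementwise product with the kernel and sum: 2·1 + 4·1 + 3·2 + 4·-1 + 0·-1.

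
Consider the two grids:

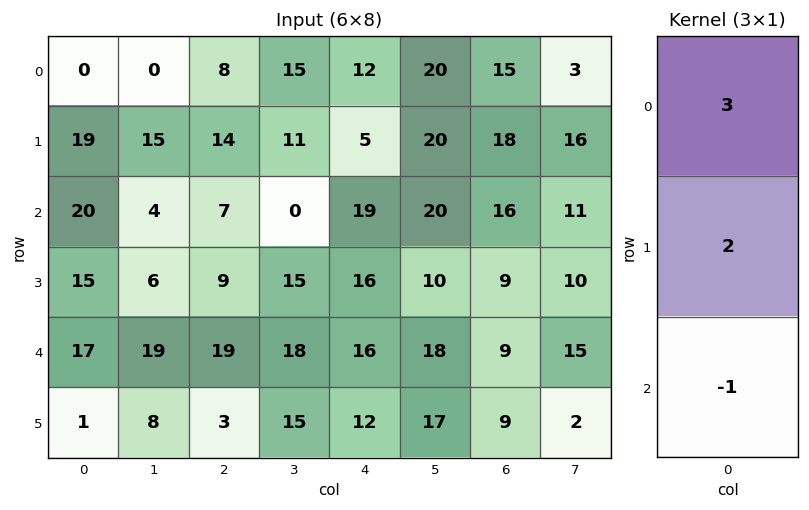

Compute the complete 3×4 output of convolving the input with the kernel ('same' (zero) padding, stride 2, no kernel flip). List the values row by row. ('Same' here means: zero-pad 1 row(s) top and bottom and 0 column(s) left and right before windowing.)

Output[0,0]: The receptive field on the zero-padded input at this output position is [0 / 0 / 19]. Elementwise product with the kernel and sum: 0·3 + 0·2 + 19·-1.

-19 2 19 12
82 47 37 77
78 62 68 36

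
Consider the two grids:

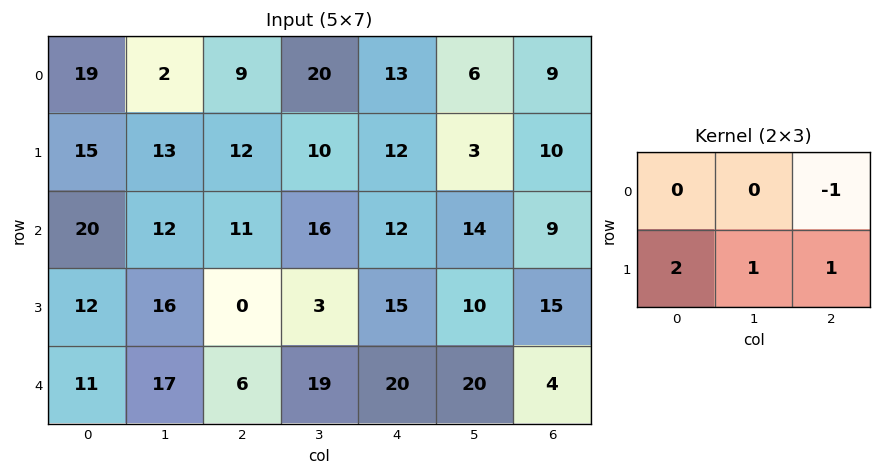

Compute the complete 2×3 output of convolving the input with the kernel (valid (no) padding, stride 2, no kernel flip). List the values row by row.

Output[0,0]: The receptive field on the input at this output position is [19 2 9 / 15 13 12]. Elementwise product with the kernel and sum: 9·-1 + 15·2 + 13·1 + 12·1.

46 33 28
29 6 46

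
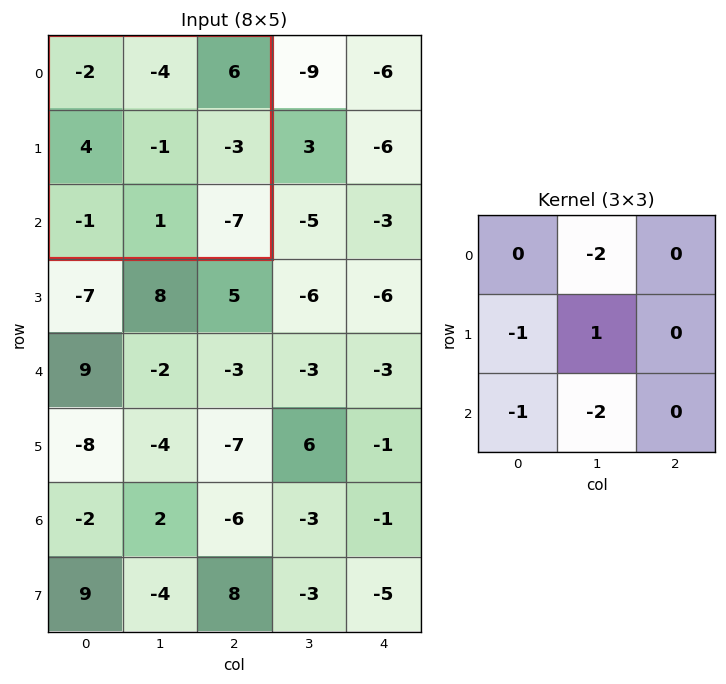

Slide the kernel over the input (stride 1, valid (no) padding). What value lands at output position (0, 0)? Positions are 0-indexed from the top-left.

The receptive field on the input at this output position is [-2 -4 6 / 4 -1 -3 / -1 1 -7]. Elementwise product with the kernel and sum: -4·-2 + 4·-1 + -1·1 + -1·-1 + 1·-2.

2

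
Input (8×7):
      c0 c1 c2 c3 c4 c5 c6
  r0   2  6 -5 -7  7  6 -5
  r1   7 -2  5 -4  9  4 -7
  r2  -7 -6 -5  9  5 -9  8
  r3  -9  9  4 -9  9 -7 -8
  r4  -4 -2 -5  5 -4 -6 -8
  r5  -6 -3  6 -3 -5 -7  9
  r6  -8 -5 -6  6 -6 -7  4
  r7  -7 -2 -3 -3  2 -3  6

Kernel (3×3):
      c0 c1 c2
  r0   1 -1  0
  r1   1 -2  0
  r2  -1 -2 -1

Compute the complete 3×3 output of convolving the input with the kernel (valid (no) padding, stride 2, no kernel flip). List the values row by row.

31 -3 7
-15 7 61
22 2 27

Output[0,0]: The receptive field on the input at this output position is [2 6 -5 / 7 -2 5 / -7 -6 -5]. Elementwise product with the kernel and sum: 2·1 + 6·-1 + 7·1 + -2·-2 + -7·-1 + -6·-2 + -5·-1.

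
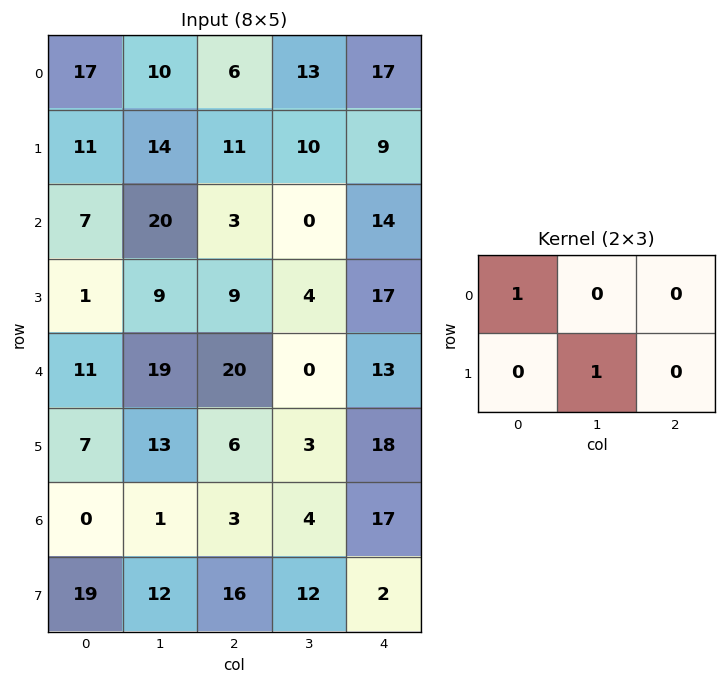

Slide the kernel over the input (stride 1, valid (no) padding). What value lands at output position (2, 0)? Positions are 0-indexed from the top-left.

The receptive field on the input at this output position is [7 20 3 / 1 9 9]. Elementwise product with the kernel and sum: 7·1 + 9·1.

16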